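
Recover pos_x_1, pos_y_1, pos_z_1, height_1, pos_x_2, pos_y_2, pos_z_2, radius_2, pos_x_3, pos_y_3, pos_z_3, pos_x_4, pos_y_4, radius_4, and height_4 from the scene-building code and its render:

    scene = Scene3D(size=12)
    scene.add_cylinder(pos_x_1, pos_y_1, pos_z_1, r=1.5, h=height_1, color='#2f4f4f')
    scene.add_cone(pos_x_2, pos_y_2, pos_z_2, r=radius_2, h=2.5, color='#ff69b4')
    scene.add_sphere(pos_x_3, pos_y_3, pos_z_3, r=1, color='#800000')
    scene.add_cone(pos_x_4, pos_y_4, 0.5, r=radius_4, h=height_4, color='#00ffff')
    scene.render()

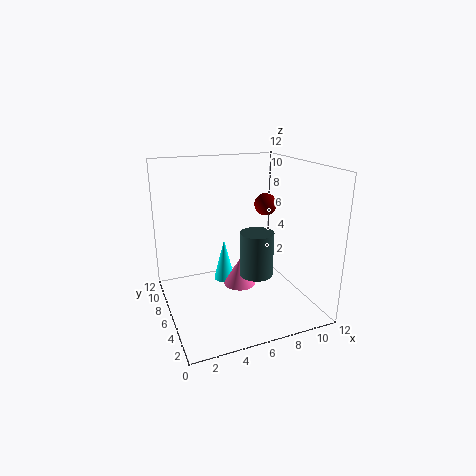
pos_x_1 = 8, pos_y_1 = 6.5, pos_z_1 = 2, height_1 = 4, pos_x_2 = 7, pos_y_2 = 8, pos_z_2 = 0.5, radius_2 = 1.5, pos_x_3 = 9.5, pos_y_3 = 8, pos_z_3 = 8, pos_x_4 = 6, pos_y_4 = 9.5, radius_4 = 1, height_4 = 4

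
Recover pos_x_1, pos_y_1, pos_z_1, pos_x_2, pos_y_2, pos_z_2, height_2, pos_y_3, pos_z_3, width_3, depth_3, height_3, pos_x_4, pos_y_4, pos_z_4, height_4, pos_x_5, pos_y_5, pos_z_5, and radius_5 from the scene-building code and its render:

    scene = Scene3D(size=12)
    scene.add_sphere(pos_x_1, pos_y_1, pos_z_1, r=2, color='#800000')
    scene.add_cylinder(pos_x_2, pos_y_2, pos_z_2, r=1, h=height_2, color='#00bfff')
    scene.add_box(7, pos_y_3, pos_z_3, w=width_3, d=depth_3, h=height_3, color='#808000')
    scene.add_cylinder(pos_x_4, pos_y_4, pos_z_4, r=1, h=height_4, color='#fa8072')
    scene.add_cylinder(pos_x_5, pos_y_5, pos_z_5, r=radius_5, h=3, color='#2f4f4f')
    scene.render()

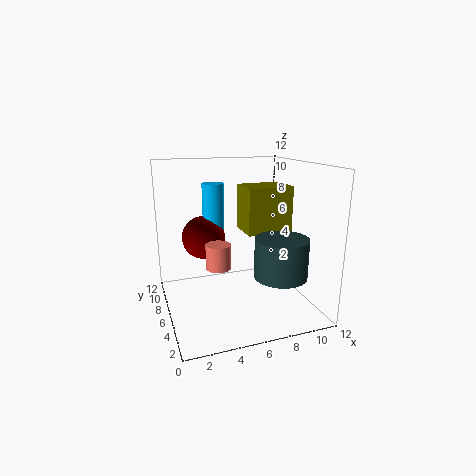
pos_x_1 = 4; pos_y_1 = 10; pos_z_1 = 5; pos_x_2 = 5; pos_y_2 = 10; pos_z_2 = 5; height_2 = 5; pos_y_3 = 6; pos_z_3 = 6; width_3 = 4; depth_3 = 3; height_3 = 4; pos_x_4 = 4; pos_y_4 = 5; pos_z_4 = 4; height_4 = 2; pos_x_5 = 8; pos_y_5 = 2; pos_z_5 = 4; radius_5 = 2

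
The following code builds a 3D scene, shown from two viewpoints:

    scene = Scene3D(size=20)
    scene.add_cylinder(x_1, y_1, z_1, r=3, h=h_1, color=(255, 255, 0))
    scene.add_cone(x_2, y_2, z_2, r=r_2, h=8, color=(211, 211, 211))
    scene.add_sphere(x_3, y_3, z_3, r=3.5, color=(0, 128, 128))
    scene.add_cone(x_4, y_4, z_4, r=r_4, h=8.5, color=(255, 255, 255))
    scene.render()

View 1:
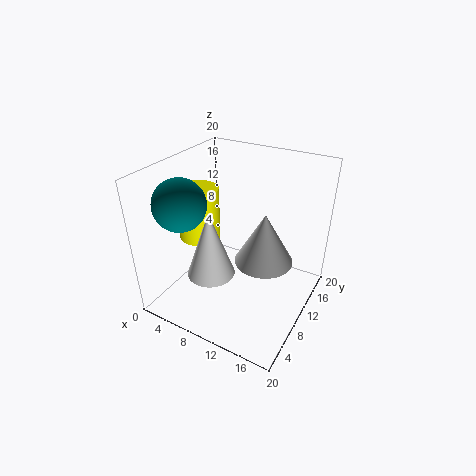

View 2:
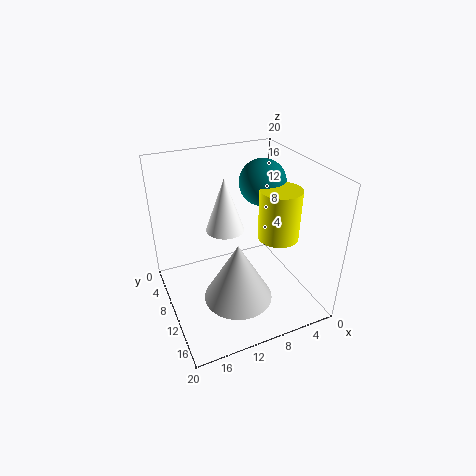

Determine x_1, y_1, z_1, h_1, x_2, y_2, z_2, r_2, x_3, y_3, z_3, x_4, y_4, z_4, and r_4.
x_1 = 3.5
y_1 = 10
z_1 = 8.5
h_1 = 7.5
x_2 = 12
y_2 = 14.5
z_2 = 4
r_2 = 4.5
x_3 = 4
y_3 = 5.5
z_3 = 15.5
x_4 = 9.5
y_4 = 4
z_4 = 8
r_4 = 3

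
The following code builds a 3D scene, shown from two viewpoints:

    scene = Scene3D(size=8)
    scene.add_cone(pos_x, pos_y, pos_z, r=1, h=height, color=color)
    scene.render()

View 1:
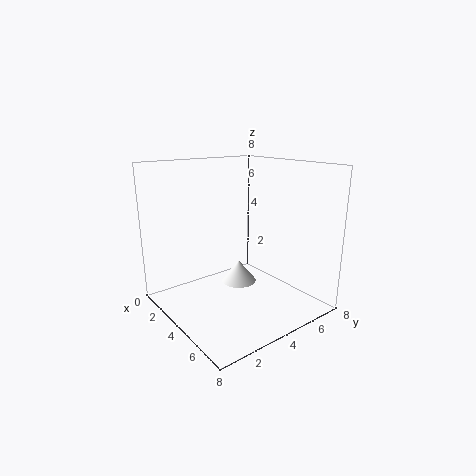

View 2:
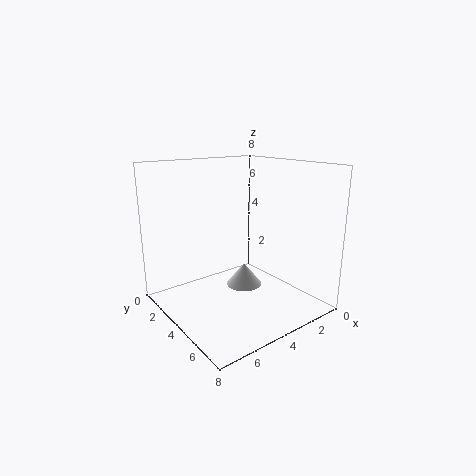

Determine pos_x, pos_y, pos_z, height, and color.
pos_x = 3.75; pos_y = 4.25; pos_z = 1.25; height = 1.25; color = 'white'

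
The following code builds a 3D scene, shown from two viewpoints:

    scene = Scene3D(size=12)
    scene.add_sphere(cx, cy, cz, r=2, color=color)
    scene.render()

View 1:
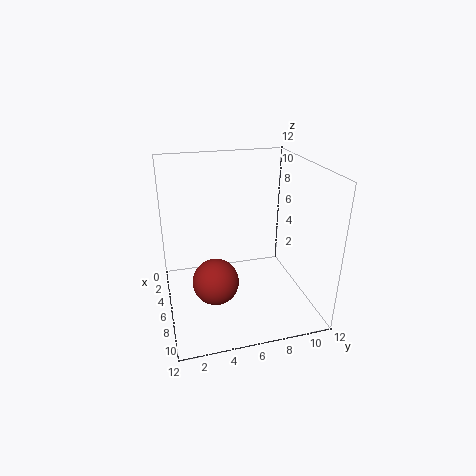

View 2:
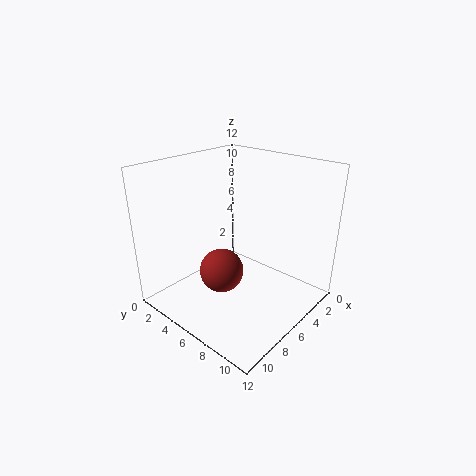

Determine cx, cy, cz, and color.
cx = 6
cy = 4
cz = 2
color = 'brown'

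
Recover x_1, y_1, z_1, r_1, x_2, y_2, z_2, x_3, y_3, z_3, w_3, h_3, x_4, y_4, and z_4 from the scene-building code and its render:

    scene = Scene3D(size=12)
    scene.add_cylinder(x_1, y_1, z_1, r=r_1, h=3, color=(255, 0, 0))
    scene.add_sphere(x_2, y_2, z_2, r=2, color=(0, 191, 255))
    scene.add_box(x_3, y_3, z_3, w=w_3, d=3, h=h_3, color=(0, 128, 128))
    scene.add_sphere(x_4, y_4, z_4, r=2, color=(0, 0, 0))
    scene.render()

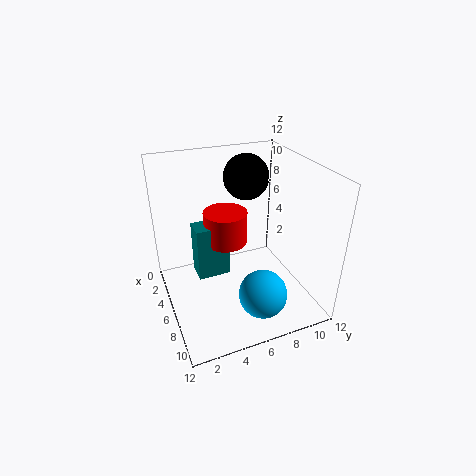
x_1 = 3
y_1 = 6
z_1 = 4
r_1 = 2
x_2 = 9
y_2 = 7
z_2 = 2
x_3 = 2
y_3 = 3
z_3 = 1
w_3 = 2
h_3 = 5
x_4 = 3
y_4 = 8
z_4 = 10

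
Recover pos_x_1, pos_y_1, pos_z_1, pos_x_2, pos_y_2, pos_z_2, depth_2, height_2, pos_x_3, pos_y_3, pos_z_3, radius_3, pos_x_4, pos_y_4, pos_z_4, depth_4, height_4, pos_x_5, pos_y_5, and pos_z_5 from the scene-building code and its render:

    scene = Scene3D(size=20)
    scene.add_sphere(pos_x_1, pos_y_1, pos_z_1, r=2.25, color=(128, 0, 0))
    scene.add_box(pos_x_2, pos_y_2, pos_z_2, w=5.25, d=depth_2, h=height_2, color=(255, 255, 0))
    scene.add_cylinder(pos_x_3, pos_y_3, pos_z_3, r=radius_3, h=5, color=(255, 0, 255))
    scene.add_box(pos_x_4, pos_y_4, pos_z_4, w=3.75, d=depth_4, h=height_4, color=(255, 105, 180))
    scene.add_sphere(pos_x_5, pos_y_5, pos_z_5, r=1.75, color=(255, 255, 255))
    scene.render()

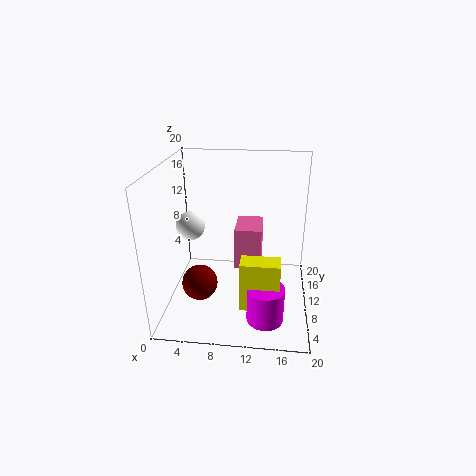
pos_x_1 = 5.75, pos_y_1 = 4.25, pos_z_1 = 6.25, pos_x_2 = 10.75, pos_y_2 = 4.75, pos_z_2 = 1.75, depth_2 = 2.75, height_2 = 7, pos_x_3 = 14.25, pos_y_3 = 5.25, pos_z_3 = 0.25, radius_3 = 2.5, pos_x_4 = 9.5, pos_y_4 = 9.75, pos_z_4 = 5.25, depth_4 = 5.25, height_4 = 6, pos_x_5 = 4.75, pos_y_5 = 5.25, pos_z_5 = 13.75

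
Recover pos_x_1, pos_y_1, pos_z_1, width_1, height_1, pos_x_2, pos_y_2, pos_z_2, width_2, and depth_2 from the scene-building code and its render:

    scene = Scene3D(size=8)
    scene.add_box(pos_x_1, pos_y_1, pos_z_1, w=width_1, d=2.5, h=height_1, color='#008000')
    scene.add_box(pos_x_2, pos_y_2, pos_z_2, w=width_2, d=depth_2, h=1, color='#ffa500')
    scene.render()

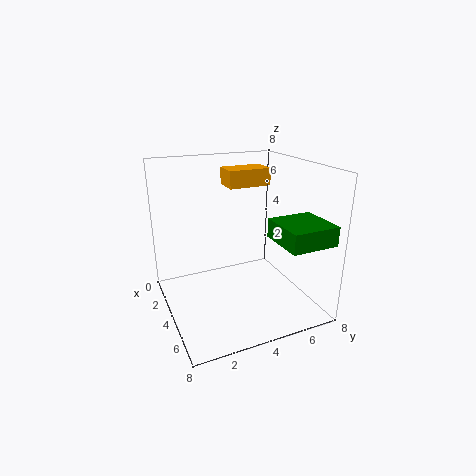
pos_x_1 = 5.5; pos_y_1 = 5; pos_z_1 = 4.5; width_1 = 2.5; height_1 = 1; pos_x_2 = 1.5; pos_y_2 = 4; pos_z_2 = 6.5; width_2 = 1.5; depth_2 = 2.5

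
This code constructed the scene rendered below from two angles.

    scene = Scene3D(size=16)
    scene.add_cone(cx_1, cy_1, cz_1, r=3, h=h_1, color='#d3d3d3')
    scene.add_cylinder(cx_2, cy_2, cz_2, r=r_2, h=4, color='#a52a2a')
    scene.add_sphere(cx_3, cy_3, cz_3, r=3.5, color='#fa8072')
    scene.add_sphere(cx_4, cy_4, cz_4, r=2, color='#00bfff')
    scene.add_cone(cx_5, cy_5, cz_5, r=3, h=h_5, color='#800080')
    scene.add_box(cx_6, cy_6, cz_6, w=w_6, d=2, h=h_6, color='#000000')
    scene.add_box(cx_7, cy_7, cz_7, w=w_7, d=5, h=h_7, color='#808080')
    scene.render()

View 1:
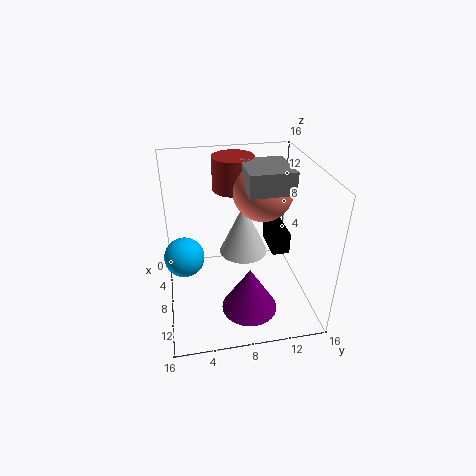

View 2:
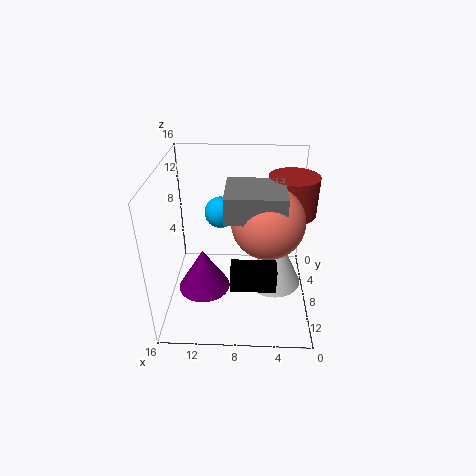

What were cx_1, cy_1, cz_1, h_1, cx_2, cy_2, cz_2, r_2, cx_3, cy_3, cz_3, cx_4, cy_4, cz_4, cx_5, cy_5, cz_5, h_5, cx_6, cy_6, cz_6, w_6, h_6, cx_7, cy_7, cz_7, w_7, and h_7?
cx_1 = 4
cy_1 = 9.5
cz_1 = 3.5
h_1 = 6.5
cx_2 = 2.5
cy_2 = 8.5
cz_2 = 11.5
r_2 = 2.5
cx_3 = 5
cy_3 = 11.5
cz_3 = 12
cx_4 = 10.5
cy_4 = 2
cz_4 = 8
cx_5 = 12
cy_5 = 8.5
cz_5 = 1.5
h_5 = 5
cx_6 = 4
cy_6 = 12
cz_6 = 5.5
w_6 = 4.5
h_6 = 2.5
cx_7 = 3.5
cy_7 = 9
cz_7 = 13
w_7 = 5.5
h_7 = 2.5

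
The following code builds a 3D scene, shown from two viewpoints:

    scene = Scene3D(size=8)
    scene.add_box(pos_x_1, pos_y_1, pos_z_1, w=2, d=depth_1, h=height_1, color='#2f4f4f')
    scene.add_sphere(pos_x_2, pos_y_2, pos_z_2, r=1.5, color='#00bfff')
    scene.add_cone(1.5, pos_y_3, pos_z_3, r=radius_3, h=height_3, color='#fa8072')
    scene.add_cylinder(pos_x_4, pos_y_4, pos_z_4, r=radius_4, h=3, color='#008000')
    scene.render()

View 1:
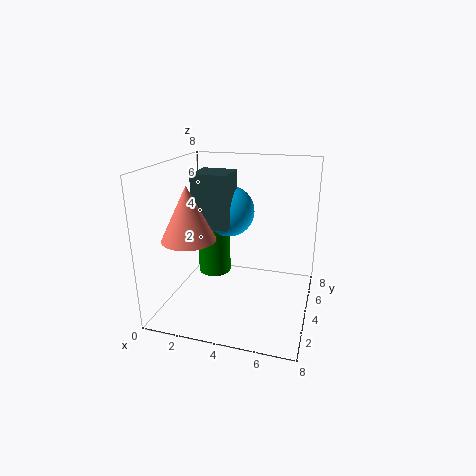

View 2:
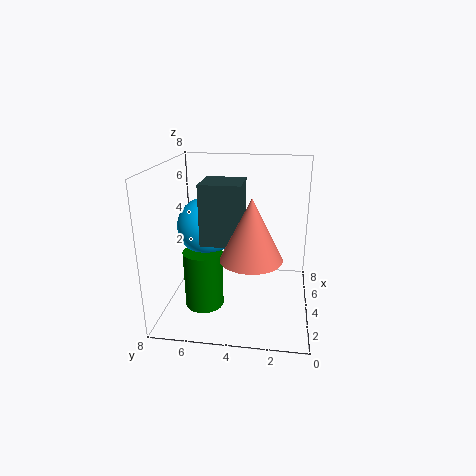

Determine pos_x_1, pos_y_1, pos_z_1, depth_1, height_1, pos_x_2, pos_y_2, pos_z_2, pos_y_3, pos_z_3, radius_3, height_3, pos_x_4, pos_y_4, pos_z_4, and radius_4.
pos_x_1 = 1.5
pos_y_1 = 3.5
pos_z_1 = 4.5
depth_1 = 2
height_1 = 3
pos_x_2 = 3
pos_y_2 = 5.5
pos_z_2 = 5
pos_y_3 = 3
pos_z_3 = 4
radius_3 = 1.5
height_3 = 3
pos_x_4 = 2
pos_y_4 = 5.5
pos_z_4 = 1
radius_4 = 1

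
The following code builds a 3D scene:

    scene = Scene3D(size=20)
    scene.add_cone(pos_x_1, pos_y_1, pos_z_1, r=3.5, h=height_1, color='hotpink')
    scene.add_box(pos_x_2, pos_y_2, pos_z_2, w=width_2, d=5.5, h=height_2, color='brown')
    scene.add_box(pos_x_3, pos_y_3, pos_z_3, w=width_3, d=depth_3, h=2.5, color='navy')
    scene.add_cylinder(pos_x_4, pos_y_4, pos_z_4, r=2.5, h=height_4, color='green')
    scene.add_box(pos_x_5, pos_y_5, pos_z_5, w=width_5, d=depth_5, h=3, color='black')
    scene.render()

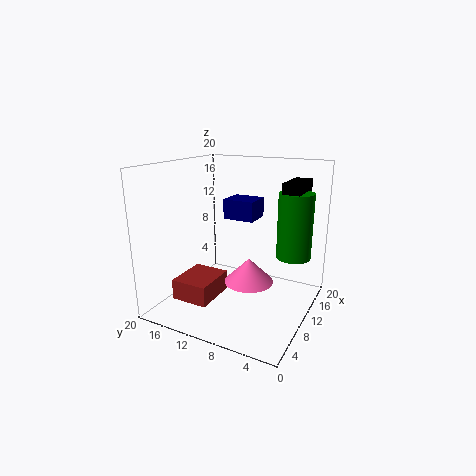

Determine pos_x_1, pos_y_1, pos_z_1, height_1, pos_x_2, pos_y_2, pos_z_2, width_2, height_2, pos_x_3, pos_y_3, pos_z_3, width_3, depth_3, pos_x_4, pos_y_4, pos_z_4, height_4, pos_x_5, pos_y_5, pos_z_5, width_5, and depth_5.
pos_x_1 = 10.5, pos_y_1 = 8.5, pos_z_1 = 3.5, height_1 = 3.5, pos_x_2 = 5.5, pos_y_2 = 13, pos_z_2 = 0.5, width_2 = 6.5, height_2 = 3, pos_x_3 = 7, pos_y_3 = 6.5, pos_z_3 = 13.5, width_3 = 3.5, depth_3 = 4, pos_x_4 = 15, pos_y_4 = 3.5, pos_z_4 = 6.5, height_4 = 9.5, pos_x_5 = 13, pos_y_5 = 2.5, pos_z_5 = 14.5, width_5 = 6, depth_5 = 2.5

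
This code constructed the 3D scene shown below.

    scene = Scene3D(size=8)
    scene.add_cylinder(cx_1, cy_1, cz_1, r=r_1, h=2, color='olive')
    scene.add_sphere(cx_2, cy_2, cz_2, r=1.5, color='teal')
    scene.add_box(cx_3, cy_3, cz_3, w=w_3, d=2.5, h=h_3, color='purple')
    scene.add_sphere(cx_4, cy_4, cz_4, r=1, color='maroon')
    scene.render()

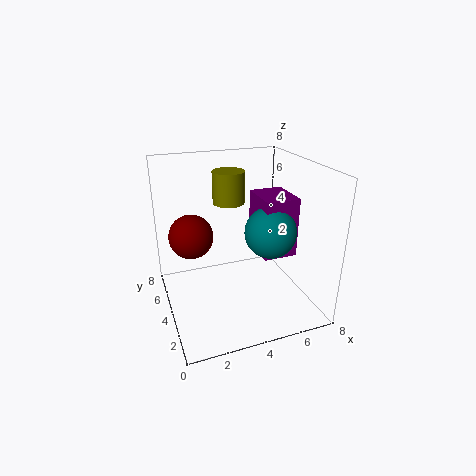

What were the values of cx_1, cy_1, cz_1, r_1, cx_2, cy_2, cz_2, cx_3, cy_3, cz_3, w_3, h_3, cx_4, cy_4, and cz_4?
cx_1 = 4.5; cy_1 = 7; cz_1 = 5; r_1 = 1; cx_2 = 6; cy_2 = 4; cz_2 = 4; cx_3 = 5.5; cy_3 = 3.5; cz_3 = 2.5; w_3 = 2; h_3 = 3.5; cx_4 = 1; cy_4 = 2; cz_4 = 5.5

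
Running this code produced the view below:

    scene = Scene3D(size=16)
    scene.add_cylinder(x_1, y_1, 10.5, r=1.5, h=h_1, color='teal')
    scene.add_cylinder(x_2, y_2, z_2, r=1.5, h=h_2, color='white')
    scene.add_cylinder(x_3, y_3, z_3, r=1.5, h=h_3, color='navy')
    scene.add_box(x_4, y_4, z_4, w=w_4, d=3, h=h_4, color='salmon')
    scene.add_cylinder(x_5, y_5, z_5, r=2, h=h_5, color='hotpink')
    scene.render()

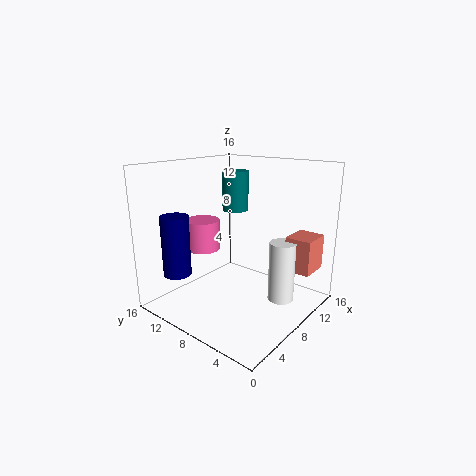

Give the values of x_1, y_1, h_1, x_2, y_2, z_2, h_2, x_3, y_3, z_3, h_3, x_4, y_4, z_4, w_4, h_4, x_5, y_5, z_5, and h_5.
x_1 = 10; y_1 = 10; h_1 = 4.5; x_2 = 11; y_2 = 4; z_2 = 0.5; h_2 = 7; x_3 = 2.5; y_3 = 12; z_3 = 4.5; h_3 = 6.5; x_4 = 11.5; y_4 = 1; z_4 = 4; w_4 = 3.5; h_4 = 4; x_5 = 7; y_5 = 12.5; z_5 = 6; h_5 = 3.5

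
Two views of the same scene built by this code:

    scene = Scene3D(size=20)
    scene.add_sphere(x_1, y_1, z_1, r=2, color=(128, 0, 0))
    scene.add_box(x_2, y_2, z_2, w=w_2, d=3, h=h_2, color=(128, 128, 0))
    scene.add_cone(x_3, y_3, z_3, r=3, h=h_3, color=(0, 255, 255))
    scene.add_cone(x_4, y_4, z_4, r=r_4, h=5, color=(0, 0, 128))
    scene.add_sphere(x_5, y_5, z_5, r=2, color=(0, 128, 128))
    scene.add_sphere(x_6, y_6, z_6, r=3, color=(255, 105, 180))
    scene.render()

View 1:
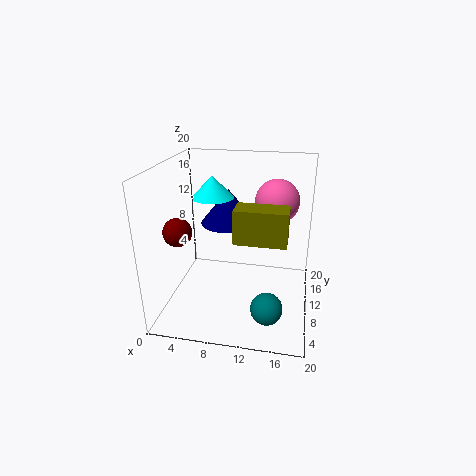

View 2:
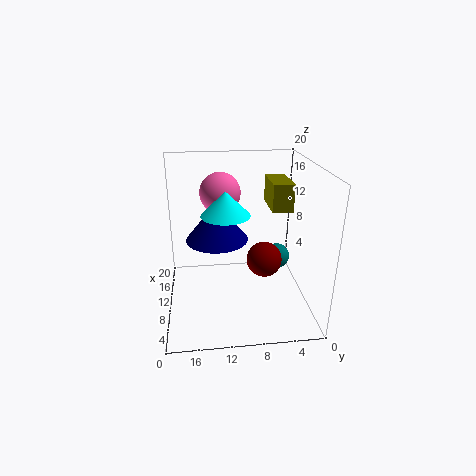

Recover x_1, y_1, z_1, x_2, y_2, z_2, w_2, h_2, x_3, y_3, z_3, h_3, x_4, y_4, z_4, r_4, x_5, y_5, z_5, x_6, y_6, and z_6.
x_1 = 2; y_1 = 8; z_1 = 11; x_2 = 11; y_2 = 2; z_2 = 13; w_2 = 6; h_2 = 4; x_3 = 6; y_3 = 12; z_3 = 15; h_3 = 3; x_4 = 8; y_4 = 13; z_4 = 11; r_4 = 4; x_5 = 15; y_5 = 3; z_5 = 4; x_6 = 15; y_6 = 12; z_6 = 15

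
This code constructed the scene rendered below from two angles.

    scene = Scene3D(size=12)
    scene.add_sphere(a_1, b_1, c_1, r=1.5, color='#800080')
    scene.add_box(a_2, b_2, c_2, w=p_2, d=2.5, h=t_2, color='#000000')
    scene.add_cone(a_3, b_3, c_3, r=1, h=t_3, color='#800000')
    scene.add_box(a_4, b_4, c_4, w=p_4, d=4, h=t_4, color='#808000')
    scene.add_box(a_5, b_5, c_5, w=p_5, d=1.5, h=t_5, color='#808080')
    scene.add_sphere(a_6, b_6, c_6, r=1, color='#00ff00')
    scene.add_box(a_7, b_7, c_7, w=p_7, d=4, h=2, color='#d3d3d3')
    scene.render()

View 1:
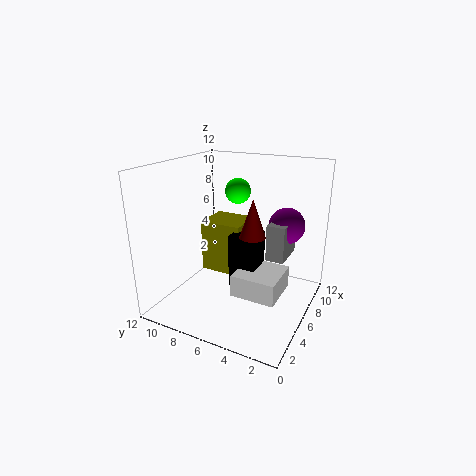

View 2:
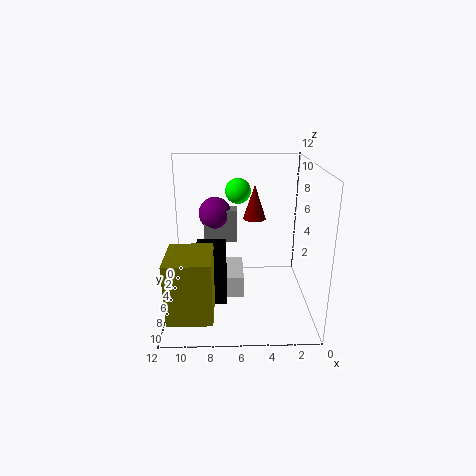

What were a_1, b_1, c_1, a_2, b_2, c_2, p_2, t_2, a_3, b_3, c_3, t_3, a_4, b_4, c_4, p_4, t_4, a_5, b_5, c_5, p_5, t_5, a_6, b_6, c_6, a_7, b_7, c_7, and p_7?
a_1 = 8; b_1 = 2.5; c_1 = 7; a_2 = 7; b_2 = 5; c_2 = 0.5; p_2 = 2.5; t_2 = 5; a_3 = 4.5; b_3 = 4; c_3 = 7; t_3 = 3; a_4 = 8; b_4 = 7; c_4 = 1; p_4 = 3.5; t_4 = 5; a_5 = 6; b_5 = 2; c_5 = 4.5; p_5 = 3; t_5 = 3; a_6 = 6; b_6 = 6; c_6 = 10; a_7 = 5.5; b_7 = 2.5; c_7 = 0.5; p_7 = 4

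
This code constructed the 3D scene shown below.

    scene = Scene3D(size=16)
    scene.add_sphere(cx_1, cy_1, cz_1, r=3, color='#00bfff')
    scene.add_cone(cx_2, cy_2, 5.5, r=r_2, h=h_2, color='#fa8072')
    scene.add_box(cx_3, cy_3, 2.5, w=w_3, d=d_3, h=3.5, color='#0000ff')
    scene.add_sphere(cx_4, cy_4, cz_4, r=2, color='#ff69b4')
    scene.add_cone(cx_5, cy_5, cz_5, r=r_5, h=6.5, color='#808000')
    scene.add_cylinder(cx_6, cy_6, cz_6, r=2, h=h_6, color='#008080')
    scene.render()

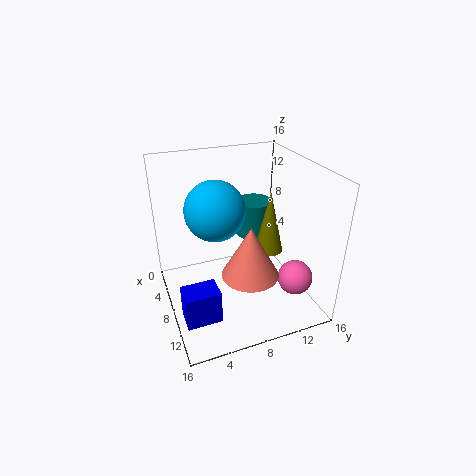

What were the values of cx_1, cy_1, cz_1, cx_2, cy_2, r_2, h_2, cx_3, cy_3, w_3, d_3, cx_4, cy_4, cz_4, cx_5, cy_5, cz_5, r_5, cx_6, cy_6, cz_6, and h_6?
cx_1 = 9.5; cy_1 = 5; cz_1 = 12.5; cx_2 = 11.5; cy_2 = 8; r_2 = 3; h_2 = 5.5; cx_3 = 11.5; cy_3 = 0.5; w_3 = 2.5; d_3 = 3.5; cx_4 = 11; cy_4 = 14; cz_4 = 3; cx_5 = 10.5; cy_5 = 10.5; cz_5 = 7.5; r_5 = 1.5; cx_6 = 6.5; cy_6 = 10.5; cz_6 = 7.5; h_6 = 4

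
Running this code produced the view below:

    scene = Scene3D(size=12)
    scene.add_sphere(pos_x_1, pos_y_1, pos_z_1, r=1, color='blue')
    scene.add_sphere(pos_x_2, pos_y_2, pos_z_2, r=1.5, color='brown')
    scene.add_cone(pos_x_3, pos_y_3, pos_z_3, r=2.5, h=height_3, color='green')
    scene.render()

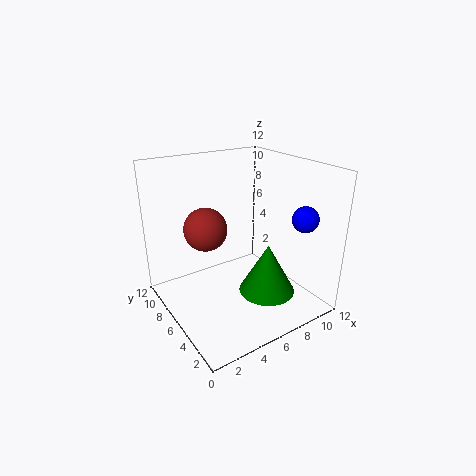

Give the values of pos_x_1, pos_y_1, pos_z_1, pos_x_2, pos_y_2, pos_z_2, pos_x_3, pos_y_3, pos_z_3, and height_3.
pos_x_1 = 9; pos_y_1 = 1.5; pos_z_1 = 8.5; pos_x_2 = 2; pos_y_2 = 4; pos_z_2 = 8.5; pos_x_3 = 8.5; pos_y_3 = 5; pos_z_3 = 0.5; height_3 = 4.5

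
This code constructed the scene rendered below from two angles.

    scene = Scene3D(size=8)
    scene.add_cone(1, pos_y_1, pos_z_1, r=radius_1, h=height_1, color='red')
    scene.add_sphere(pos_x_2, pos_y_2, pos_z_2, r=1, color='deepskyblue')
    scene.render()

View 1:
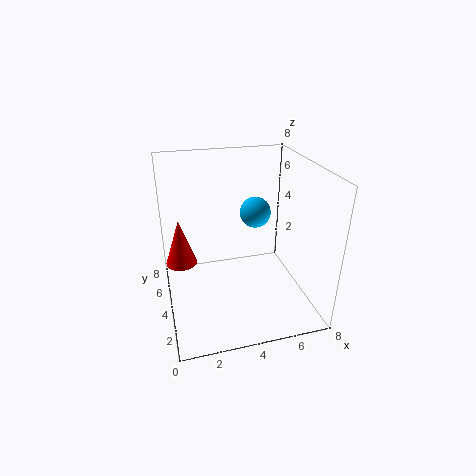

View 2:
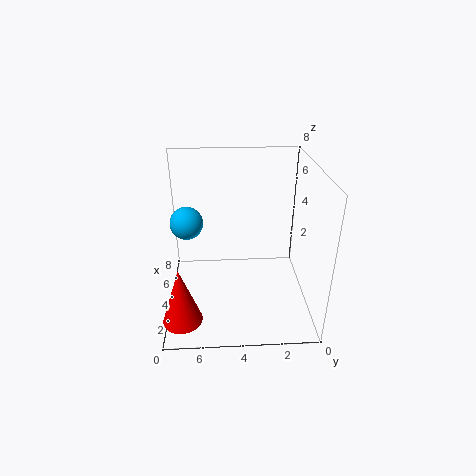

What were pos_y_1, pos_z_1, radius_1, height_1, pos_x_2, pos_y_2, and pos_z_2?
pos_y_1 = 7; pos_z_1 = 1; radius_1 = 1; height_1 = 3; pos_x_2 = 6; pos_y_2 = 7; pos_z_2 = 4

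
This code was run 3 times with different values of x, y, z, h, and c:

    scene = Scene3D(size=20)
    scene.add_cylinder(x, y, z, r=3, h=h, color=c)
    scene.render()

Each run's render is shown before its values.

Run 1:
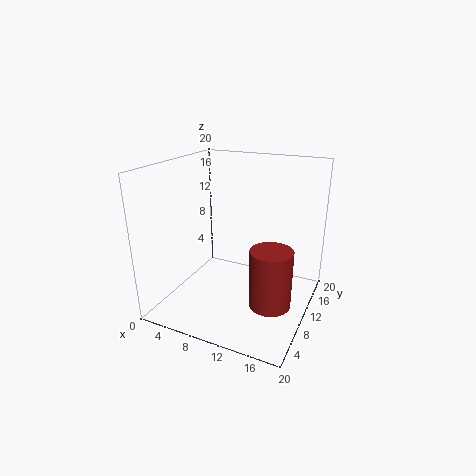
x = 15
y = 10
z = 0.5
h = 8.5
c = 'brown'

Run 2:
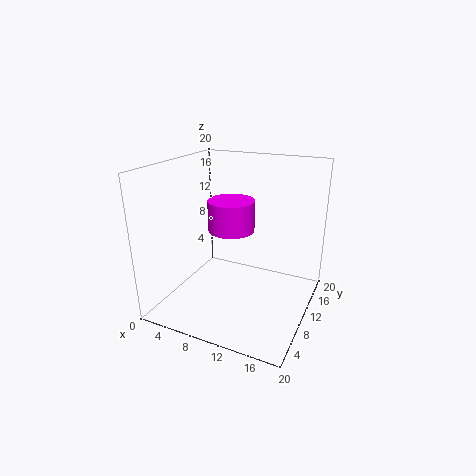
x = 10
y = 8
z = 12
h = 4
c = 'magenta'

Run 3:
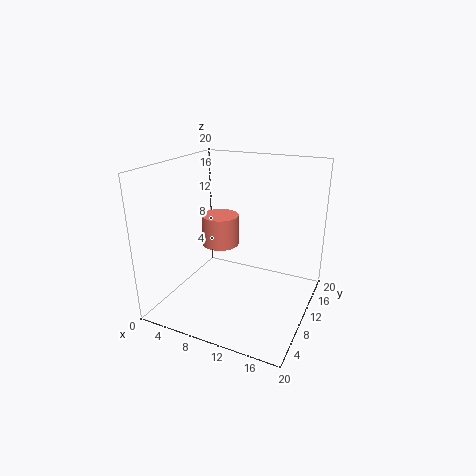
x = 4
y = 16
z = 5.5
h = 5
c = 'salmon'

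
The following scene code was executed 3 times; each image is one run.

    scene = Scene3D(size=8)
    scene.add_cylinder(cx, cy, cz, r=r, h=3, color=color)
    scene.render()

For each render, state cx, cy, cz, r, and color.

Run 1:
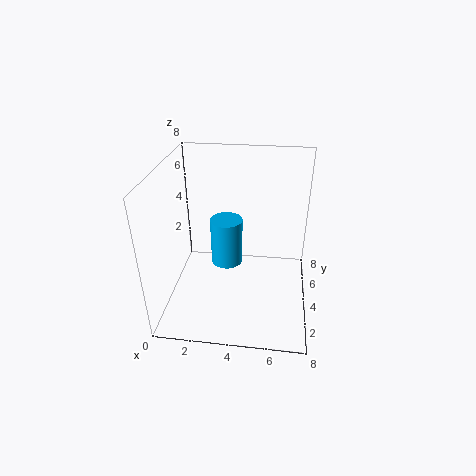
cx = 3
cy = 6
cz = 1
r = 1
color = 'deepskyblue'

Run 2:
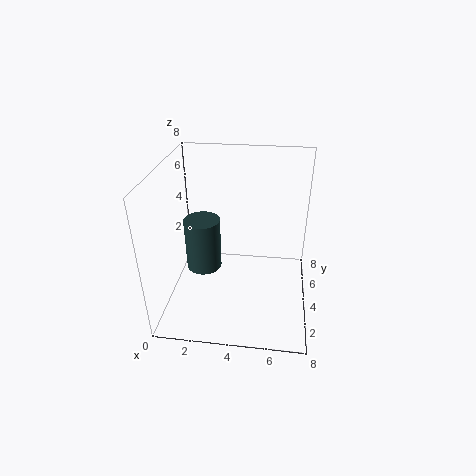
cx = 2
cy = 4
cz = 2
r = 1
color = 'darkslategray'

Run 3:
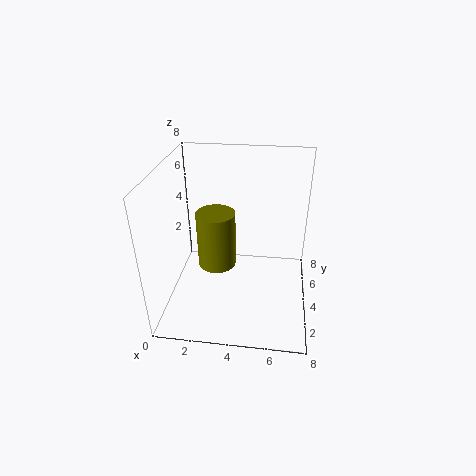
cx = 3
cy = 3
cz = 3
r = 1
color = 'olive'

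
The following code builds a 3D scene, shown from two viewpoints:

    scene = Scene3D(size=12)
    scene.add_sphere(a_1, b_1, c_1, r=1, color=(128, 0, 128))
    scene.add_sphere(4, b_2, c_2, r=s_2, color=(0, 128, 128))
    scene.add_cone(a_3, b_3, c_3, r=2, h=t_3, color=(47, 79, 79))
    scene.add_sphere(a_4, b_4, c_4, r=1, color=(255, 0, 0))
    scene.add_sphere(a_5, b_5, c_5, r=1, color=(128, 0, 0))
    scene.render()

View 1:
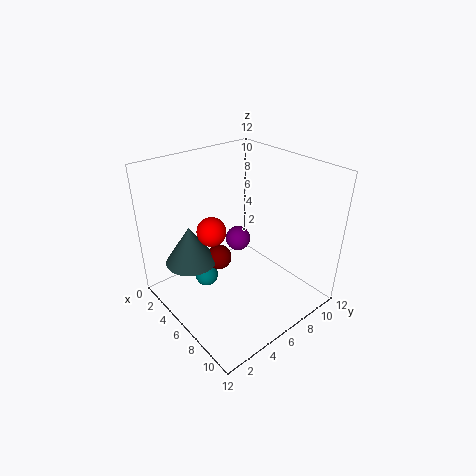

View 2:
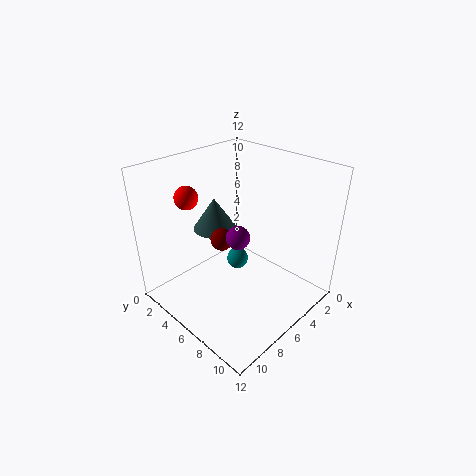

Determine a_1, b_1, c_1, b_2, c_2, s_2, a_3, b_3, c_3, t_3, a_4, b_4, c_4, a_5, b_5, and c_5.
a_1 = 6
b_1 = 6
c_1 = 6
b_2 = 4
c_2 = 2
s_2 = 1
a_3 = 5
b_3 = 2
c_3 = 5
t_3 = 3
a_4 = 8
b_4 = 2
c_4 = 9
a_5 = 6
b_5 = 4
c_5 = 5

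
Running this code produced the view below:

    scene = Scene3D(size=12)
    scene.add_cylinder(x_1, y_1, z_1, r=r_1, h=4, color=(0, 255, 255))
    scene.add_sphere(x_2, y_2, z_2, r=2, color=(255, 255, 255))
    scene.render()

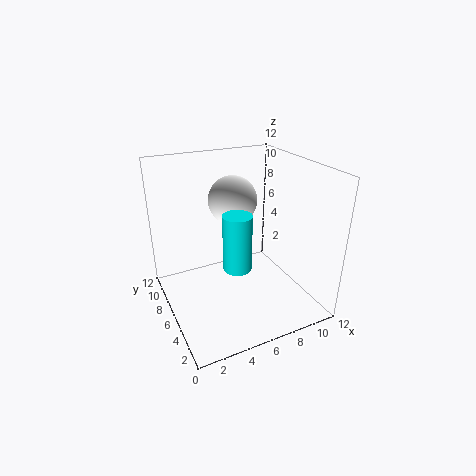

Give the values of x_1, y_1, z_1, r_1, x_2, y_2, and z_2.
x_1 = 4, y_1 = 2, z_1 = 6, r_1 = 1, x_2 = 6, y_2 = 7, z_2 = 9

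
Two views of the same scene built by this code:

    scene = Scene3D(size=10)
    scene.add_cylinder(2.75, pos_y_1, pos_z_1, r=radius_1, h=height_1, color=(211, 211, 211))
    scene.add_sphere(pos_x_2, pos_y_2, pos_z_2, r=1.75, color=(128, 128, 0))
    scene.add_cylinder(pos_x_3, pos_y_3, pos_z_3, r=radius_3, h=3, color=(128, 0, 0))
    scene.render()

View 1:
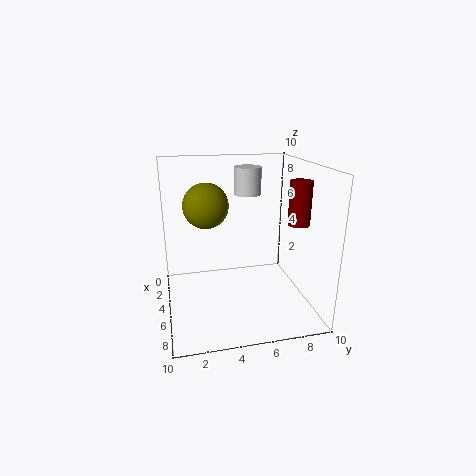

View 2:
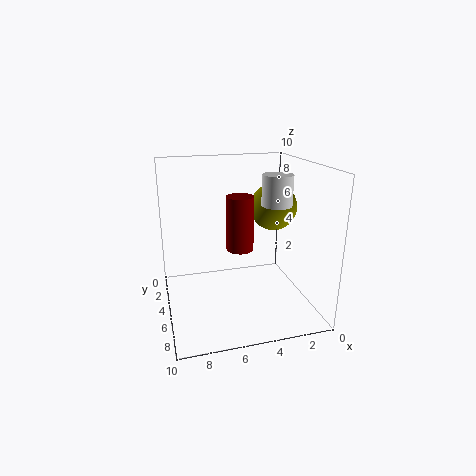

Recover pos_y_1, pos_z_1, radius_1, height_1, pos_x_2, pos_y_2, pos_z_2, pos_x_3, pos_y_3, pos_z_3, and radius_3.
pos_y_1 = 6.25; pos_z_1 = 7.5; radius_1 = 1; height_1 = 2; pos_x_2 = 1.75; pos_y_2 = 3.25; pos_z_2 = 6.5; pos_x_3 = 6; pos_y_3 = 9; pos_z_3 = 6; radius_3 = 0.75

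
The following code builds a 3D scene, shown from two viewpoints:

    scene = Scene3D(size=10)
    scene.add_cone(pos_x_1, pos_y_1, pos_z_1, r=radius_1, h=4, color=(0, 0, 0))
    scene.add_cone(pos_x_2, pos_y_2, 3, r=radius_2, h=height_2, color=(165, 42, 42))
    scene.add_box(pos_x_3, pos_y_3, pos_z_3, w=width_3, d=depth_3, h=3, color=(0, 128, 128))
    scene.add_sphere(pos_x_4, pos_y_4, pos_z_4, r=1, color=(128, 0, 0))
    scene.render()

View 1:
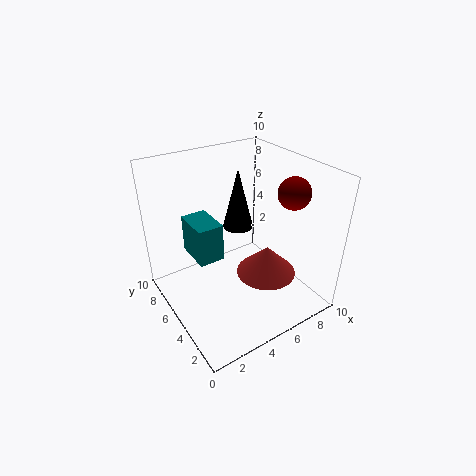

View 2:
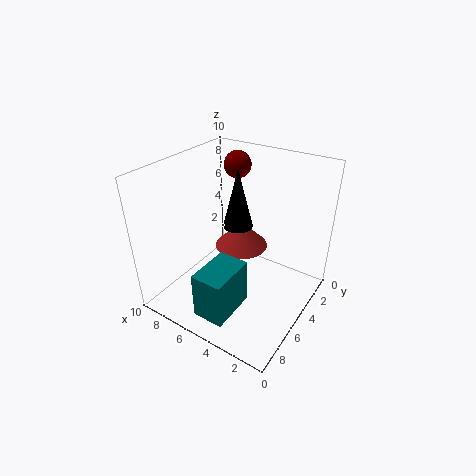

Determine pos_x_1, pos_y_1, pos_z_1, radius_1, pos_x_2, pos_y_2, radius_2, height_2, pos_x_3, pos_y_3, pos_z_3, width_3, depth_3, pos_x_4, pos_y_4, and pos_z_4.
pos_x_1 = 5, pos_y_1 = 5, pos_z_1 = 6, radius_1 = 1, pos_x_2 = 6, pos_y_2 = 3, radius_2 = 2, height_2 = 2, pos_x_3 = 3, pos_y_3 = 7, pos_z_3 = 2, width_3 = 2, depth_3 = 3, pos_x_4 = 7, pos_y_4 = 2, pos_z_4 = 9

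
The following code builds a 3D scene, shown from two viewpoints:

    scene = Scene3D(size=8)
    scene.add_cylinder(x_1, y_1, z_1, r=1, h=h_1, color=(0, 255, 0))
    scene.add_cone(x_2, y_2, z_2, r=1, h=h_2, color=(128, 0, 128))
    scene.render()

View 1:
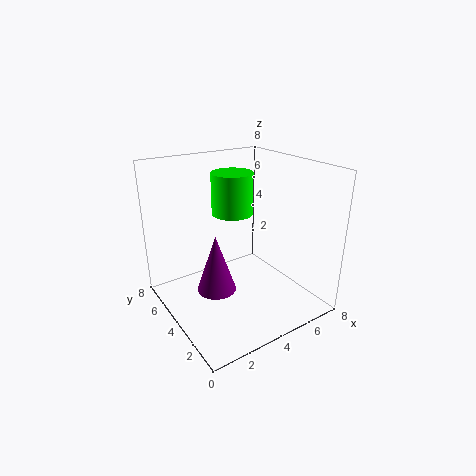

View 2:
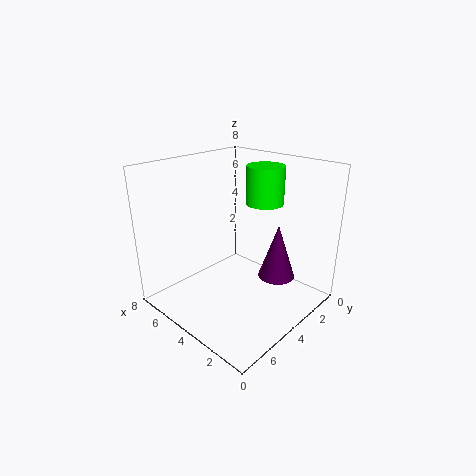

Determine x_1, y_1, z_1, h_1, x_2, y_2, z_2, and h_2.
x_1 = 3
y_1 = 3
z_1 = 6
h_1 = 2
x_2 = 2
y_2 = 3
z_2 = 2
h_2 = 3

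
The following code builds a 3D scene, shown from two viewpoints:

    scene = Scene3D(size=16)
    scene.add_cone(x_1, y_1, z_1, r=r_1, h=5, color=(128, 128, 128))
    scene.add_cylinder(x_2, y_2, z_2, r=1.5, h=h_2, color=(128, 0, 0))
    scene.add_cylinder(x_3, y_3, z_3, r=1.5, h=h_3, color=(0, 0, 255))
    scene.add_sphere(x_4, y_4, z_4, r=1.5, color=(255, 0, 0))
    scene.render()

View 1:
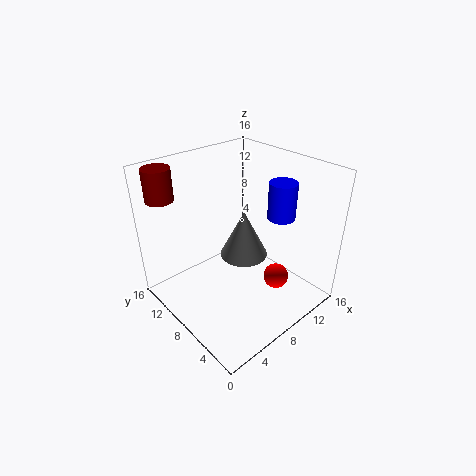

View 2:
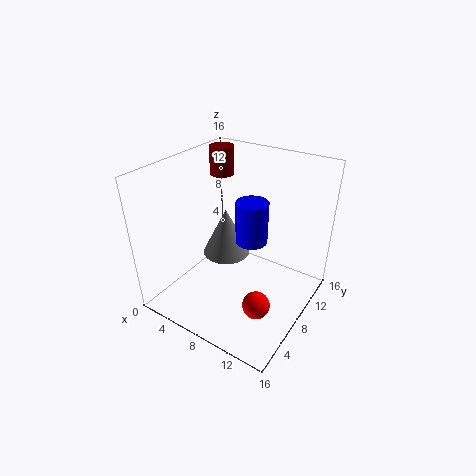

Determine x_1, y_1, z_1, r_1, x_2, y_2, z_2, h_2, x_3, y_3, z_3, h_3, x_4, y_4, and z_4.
x_1 = 7.5; y_1 = 6.5; z_1 = 7; r_1 = 2.5; x_2 = 2; y_2 = 13.5; z_2 = 12.5; h_2 = 3.5; x_3 = 11.5; y_3 = 5; z_3 = 10.5; h_3 = 4; x_4 = 12; y_4 = 5.5; z_4 = 2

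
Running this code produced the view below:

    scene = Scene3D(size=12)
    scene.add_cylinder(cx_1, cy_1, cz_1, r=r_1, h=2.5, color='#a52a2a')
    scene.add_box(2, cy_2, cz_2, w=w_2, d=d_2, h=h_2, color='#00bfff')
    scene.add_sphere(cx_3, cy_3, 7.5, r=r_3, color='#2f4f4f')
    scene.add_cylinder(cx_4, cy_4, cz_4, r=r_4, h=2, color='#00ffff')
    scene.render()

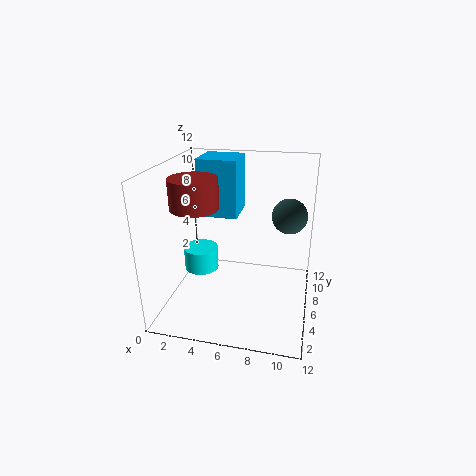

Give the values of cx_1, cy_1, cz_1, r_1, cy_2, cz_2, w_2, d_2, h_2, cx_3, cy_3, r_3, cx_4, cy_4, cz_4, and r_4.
cx_1 = 2.5; cy_1 = 5.5; cz_1 = 8.5; r_1 = 2; cy_2 = 7.5; cz_2 = 7; w_2 = 3.5; d_2 = 3.5; h_2 = 5; cx_3 = 10; cy_3 = 8; r_3 = 1.5; cx_4 = 2.5; cy_4 = 6.5; cz_4 = 2.5; r_4 = 1.5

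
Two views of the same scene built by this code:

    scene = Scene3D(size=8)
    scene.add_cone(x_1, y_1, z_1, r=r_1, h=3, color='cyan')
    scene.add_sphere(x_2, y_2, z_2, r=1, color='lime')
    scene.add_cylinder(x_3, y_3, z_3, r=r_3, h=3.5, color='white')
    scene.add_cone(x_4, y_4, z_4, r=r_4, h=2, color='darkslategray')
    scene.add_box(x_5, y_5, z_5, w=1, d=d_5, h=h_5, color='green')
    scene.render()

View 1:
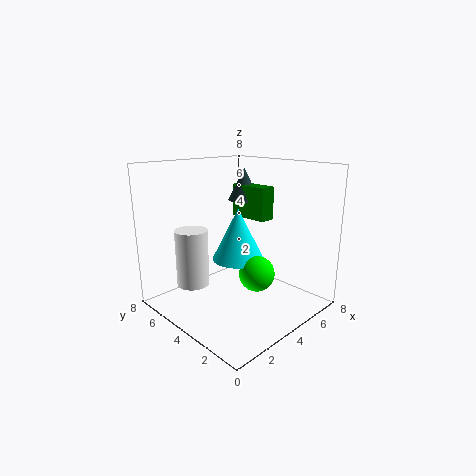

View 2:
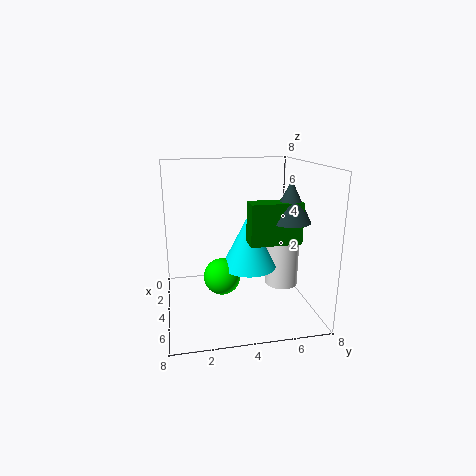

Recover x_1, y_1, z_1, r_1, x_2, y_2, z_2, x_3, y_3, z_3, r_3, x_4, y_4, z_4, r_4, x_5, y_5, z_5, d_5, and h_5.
x_1 = 4.5
y_1 = 4.5
z_1 = 2.5
r_1 = 1.5
x_2 = 4.5
y_2 = 3
z_2 = 2
x_3 = 3
y_3 = 7
z_3 = 0.5
r_3 = 1
x_4 = 6.5
y_4 = 6
z_4 = 5.5
r_4 = 1
x_5 = 6
y_5 = 4
z_5 = 4.5
d_5 = 2.5
h_5 = 2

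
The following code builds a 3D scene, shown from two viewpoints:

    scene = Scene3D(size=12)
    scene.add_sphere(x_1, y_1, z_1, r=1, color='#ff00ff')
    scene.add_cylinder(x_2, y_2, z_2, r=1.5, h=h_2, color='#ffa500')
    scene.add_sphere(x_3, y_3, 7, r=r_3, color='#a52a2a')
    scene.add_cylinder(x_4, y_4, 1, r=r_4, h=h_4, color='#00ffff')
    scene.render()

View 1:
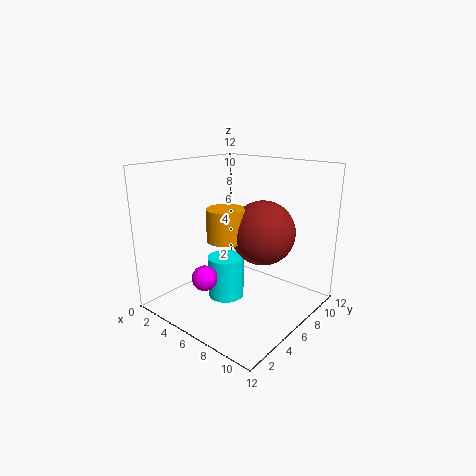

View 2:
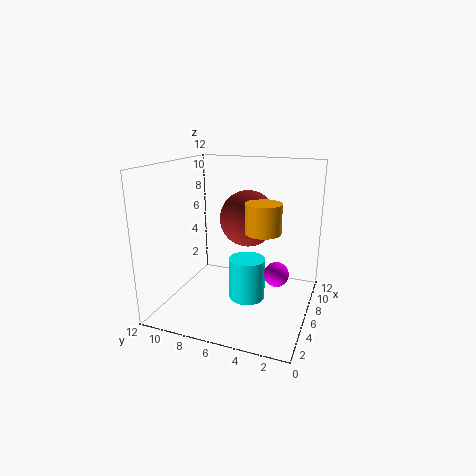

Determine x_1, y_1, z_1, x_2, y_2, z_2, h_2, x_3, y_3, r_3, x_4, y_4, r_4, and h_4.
x_1 = 5.5, y_1 = 2.5, z_1 = 3.5, x_2 = 6.5, y_2 = 4, z_2 = 6.5, h_2 = 2.5, x_3 = 8.5, y_3 = 6, r_3 = 2.5, x_4 = 5.5, y_4 = 5, r_4 = 1.5, h_4 = 3.5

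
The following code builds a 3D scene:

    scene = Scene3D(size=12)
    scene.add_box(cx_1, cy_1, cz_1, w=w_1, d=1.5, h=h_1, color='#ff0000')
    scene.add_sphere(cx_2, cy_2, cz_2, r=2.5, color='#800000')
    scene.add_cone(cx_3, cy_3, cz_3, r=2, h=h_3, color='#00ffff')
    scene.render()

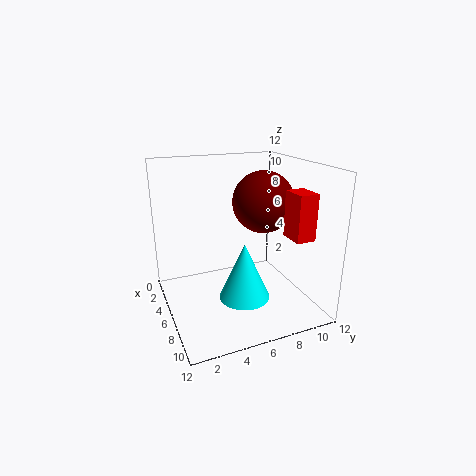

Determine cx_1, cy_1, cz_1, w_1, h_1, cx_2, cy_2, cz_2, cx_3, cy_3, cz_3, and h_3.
cx_1 = 9, cy_1 = 8.5, cz_1 = 7, w_1 = 2, h_1 = 3.5, cx_2 = 6.5, cy_2 = 8, cz_2 = 9, cx_3 = 8.5, cy_3 = 5.5, cz_3 = 2, h_3 = 4.5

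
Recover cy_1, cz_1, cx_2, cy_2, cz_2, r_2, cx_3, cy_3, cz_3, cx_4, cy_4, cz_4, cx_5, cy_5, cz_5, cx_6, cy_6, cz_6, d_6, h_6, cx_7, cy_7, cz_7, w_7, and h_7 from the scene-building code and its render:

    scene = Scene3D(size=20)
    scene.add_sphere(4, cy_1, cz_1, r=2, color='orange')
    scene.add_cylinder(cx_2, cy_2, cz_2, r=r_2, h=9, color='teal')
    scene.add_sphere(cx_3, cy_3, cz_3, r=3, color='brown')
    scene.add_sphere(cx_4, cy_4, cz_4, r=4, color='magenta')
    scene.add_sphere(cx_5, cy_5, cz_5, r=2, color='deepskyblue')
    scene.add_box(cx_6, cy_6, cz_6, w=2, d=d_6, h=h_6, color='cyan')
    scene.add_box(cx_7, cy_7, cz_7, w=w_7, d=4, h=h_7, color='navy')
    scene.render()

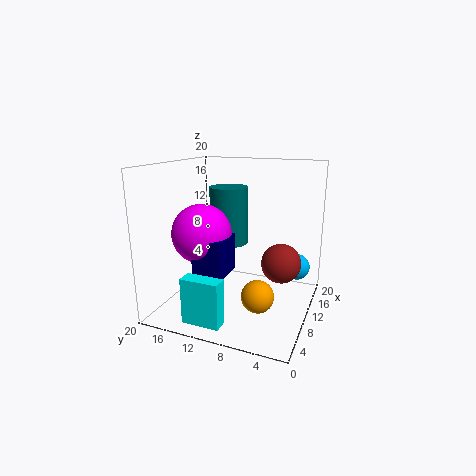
cy_1 = 5
cz_1 = 5
cx_2 = 16
cy_2 = 14
cz_2 = 7
r_2 = 3
cx_3 = 15
cy_3 = 5
cz_3 = 5
cx_4 = 7
cy_4 = 14
cz_4 = 11
cx_5 = 17
cy_5 = 3
cz_5 = 4
cx_6 = 1
cy_6 = 9
cz_6 = 1
d_6 = 5
h_6 = 6
cx_7 = 4
cy_7 = 10
cz_7 = 6
w_7 = 5
h_7 = 5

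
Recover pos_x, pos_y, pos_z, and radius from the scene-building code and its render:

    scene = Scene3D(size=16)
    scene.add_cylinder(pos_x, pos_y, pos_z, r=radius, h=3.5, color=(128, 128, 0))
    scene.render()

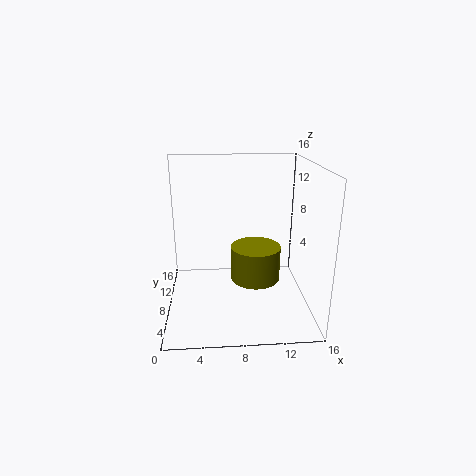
pos_x = 9.5
pos_y = 4.5
pos_z = 5
radius = 2.5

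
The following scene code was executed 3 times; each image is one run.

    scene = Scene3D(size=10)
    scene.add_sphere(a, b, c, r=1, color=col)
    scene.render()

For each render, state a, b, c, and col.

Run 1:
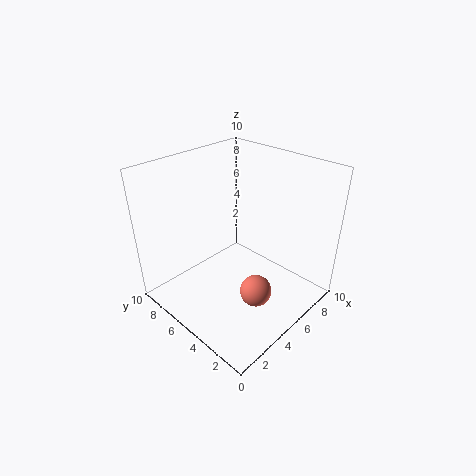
a = 3.5
b = 2
c = 3
col = 'salmon'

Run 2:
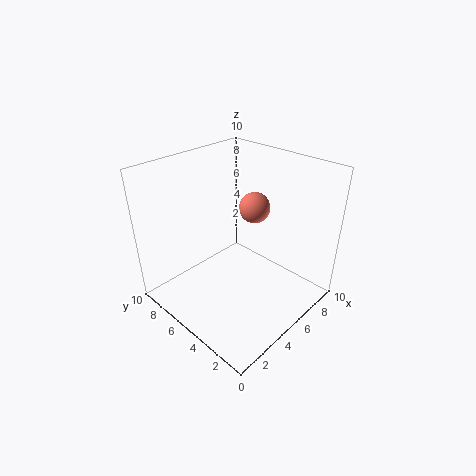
a = 5.5
b = 4
c = 7.5
col = 'salmon'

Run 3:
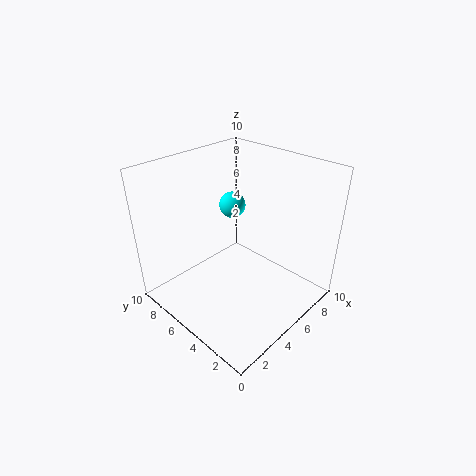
a = 7
b = 7.5
c = 6
col = 'cyan'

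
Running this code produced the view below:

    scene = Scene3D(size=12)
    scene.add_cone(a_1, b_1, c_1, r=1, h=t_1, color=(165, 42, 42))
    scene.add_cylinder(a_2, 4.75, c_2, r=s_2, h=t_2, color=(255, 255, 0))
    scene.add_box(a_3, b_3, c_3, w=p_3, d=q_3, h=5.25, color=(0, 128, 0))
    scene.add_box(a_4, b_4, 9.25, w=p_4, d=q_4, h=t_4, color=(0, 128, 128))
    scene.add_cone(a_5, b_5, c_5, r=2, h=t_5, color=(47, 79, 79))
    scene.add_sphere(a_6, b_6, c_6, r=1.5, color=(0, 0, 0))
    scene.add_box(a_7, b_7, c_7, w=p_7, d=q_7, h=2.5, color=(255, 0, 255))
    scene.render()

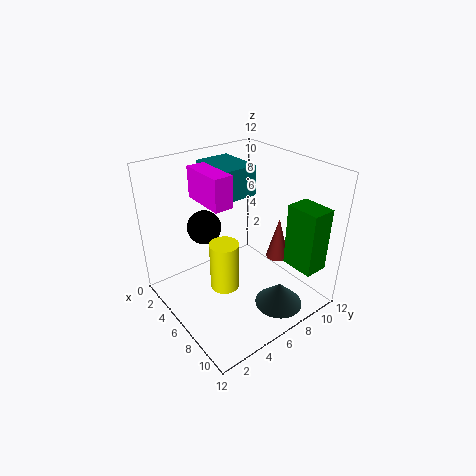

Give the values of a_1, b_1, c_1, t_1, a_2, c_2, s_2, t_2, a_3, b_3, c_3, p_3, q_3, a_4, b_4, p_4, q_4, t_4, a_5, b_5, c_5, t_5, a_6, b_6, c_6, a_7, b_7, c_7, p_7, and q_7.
a_1 = 7, b_1 = 9.75, c_1 = 3.25, t_1 = 3.75, a_2 = 5.75, c_2 = 1.5, s_2 = 1.25, t_2 = 4.25, a_3 = 8.75, b_3 = 8.75, c_3 = 4, p_3 = 2.75, q_3 = 2, a_4 = 1.75, b_4 = 5, p_4 = 4, q_4 = 3, t_4 = 2.5, a_5 = 9.5, b_5 = 7.75, c_5 = 0.5, t_5 = 2, a_6 = 2.75, b_6 = 4.75, c_6 = 6, a_7 = 3.25, b_7 = 3.25, c_7 = 9.5, p_7 = 3.75, q_7 = 1.5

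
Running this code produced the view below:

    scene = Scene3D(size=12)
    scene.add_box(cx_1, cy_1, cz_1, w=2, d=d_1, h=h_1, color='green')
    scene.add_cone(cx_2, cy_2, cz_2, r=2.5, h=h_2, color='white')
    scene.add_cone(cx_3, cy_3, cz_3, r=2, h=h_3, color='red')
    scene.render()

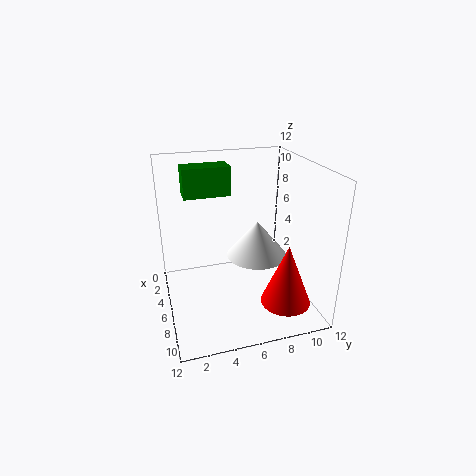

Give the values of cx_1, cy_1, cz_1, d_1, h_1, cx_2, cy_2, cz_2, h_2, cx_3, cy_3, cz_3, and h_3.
cx_1 = 2; cy_1 = 2; cz_1 = 9; d_1 = 4; h_1 = 2.5; cx_2 = 6.5; cy_2 = 7.5; cz_2 = 4.5; h_2 = 3; cx_3 = 9.5; cy_3 = 9; cz_3 = 1.5; h_3 = 5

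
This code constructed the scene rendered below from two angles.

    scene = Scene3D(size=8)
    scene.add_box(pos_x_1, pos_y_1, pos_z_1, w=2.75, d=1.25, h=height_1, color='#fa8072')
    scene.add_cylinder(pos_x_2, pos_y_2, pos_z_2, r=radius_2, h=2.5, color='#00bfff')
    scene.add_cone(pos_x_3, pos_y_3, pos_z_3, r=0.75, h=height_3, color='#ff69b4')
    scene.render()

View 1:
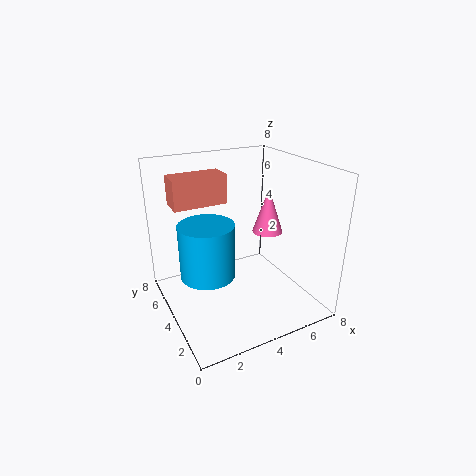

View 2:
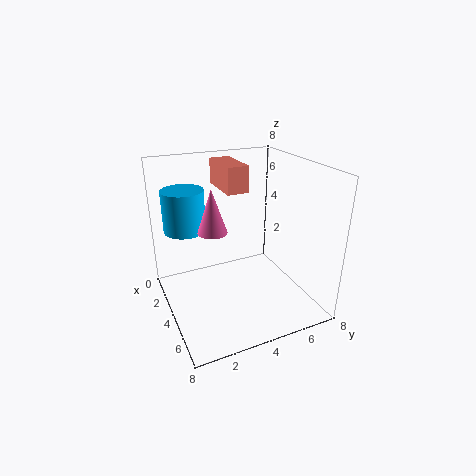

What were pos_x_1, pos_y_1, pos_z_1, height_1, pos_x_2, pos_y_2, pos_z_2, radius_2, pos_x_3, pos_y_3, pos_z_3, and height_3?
pos_x_1 = 0.5, pos_y_1 = 3.75, pos_z_1 = 6.25, height_1 = 1.5, pos_x_2 = 1.25, pos_y_2 = 1.75, pos_z_2 = 3.75, radius_2 = 1.25, pos_x_3 = 4.75, pos_y_3 = 2.25, pos_z_3 = 5, height_3 = 2.25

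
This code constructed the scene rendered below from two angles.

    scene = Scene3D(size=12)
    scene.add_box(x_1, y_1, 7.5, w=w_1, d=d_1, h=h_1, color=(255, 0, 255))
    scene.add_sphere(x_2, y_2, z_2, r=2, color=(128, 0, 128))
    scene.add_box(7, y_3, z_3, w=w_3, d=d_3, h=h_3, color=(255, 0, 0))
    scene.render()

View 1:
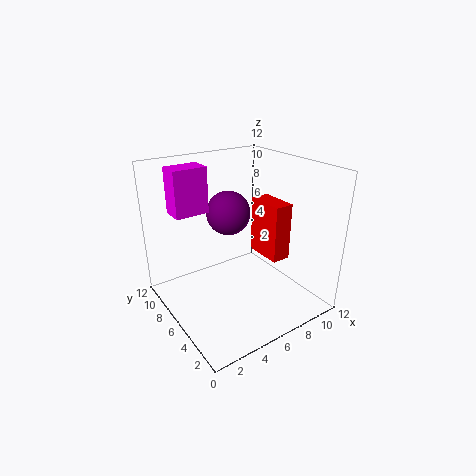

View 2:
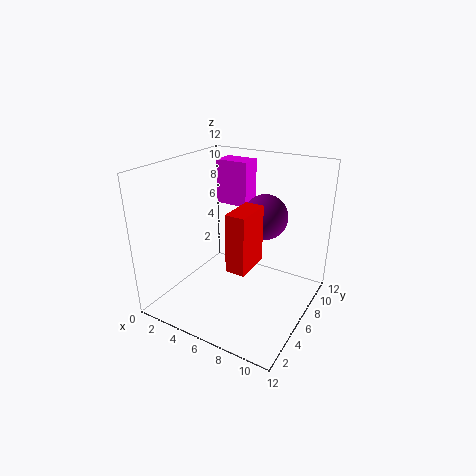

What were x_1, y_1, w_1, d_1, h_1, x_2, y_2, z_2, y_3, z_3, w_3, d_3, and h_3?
x_1 = 2; y_1 = 9; w_1 = 3; d_1 = 2; h_1 = 4; x_2 = 7; y_2 = 9; z_2 = 7; y_3 = 2.5; z_3 = 5; w_3 = 1.5; d_3 = 3; h_3 = 4.5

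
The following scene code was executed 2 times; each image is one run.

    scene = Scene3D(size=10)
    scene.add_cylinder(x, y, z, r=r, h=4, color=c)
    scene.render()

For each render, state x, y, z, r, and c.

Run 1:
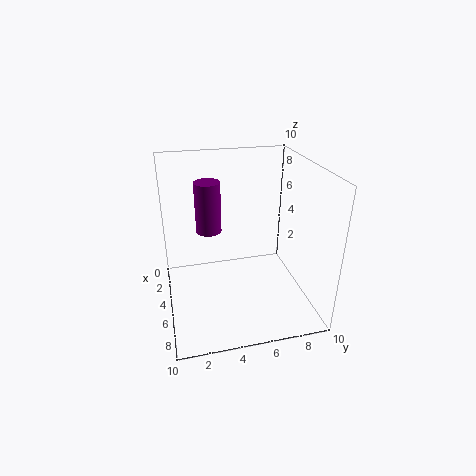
x = 1.5, y = 3.5, z = 4, r = 1, c = 'purple'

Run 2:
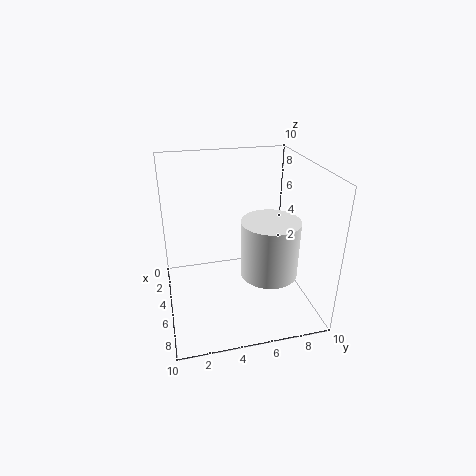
x = 6, y = 7, z = 2.5, r = 2, c = 'white'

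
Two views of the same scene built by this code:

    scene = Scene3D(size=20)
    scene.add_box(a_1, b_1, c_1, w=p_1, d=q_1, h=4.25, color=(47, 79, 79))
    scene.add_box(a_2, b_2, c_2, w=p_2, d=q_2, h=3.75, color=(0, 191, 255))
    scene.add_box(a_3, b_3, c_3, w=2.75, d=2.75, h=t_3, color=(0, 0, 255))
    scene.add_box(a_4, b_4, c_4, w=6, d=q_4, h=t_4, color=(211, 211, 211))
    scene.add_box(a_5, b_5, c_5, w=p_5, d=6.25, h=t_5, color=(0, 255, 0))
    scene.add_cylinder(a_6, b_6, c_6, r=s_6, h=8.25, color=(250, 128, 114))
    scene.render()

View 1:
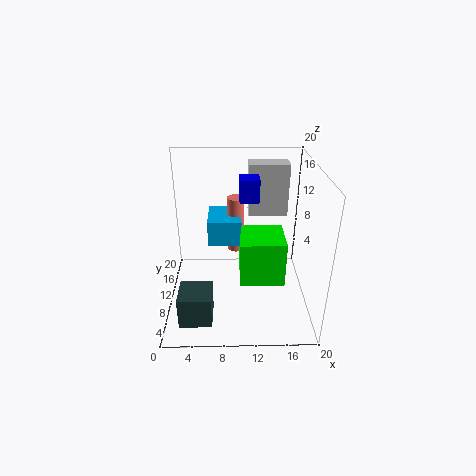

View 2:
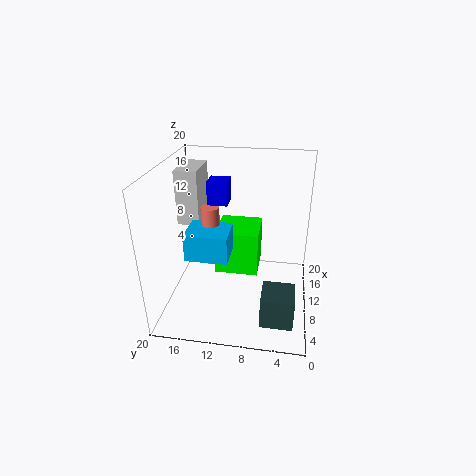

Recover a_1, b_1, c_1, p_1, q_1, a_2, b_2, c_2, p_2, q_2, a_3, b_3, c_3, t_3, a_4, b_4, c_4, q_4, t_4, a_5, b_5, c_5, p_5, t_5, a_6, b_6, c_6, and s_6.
a_1 = 2.25
b_1 = 1.75
c_1 = 1.5
p_1 = 4.25
q_1 = 4.25
a_2 = 5.75
b_2 = 10.75
c_2 = 8.25
p_2 = 4.75
q_2 = 5.75
a_3 = 10.25
b_3 = 11.5
c_3 = 14.5
t_3 = 3.25
a_4 = 11.75
b_4 = 16
c_4 = 10.5
q_4 = 3.25
t_4 = 8
a_5 = 10.25
b_5 = 7.25
c_5 = 3.75
p_5 = 6.25
t_5 = 6.5
a_6 = 9.75
b_6 = 13.75
c_6 = 6.25
s_6 = 1.25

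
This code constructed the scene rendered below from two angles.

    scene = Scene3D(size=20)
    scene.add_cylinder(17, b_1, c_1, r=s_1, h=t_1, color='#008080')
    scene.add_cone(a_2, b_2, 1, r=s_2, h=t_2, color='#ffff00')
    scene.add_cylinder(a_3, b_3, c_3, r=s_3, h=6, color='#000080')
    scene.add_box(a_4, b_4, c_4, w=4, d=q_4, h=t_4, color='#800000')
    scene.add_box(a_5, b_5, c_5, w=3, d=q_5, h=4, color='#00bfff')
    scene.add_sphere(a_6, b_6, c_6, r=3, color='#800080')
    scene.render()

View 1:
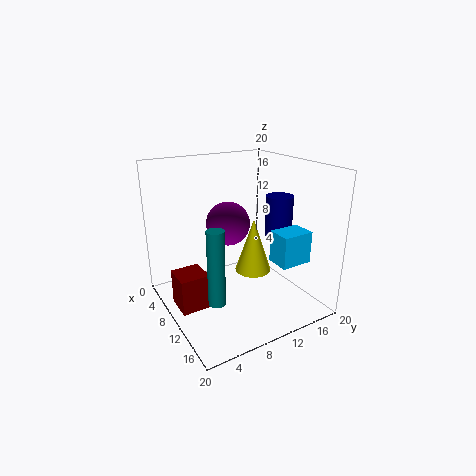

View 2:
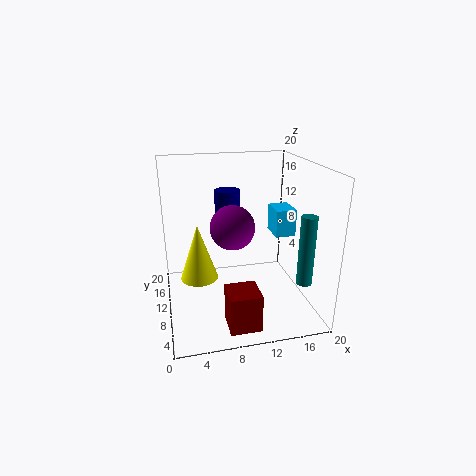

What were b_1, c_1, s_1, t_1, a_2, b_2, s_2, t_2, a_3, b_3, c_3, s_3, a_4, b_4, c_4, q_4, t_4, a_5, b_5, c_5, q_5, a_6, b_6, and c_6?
b_1 = 3, c_1 = 6, s_1 = 1, t_1 = 9, a_2 = 5, b_2 = 16, s_2 = 3, t_2 = 9, a_3 = 10, b_3 = 17, c_3 = 9, s_3 = 2, a_4 = 7, b_4 = 1, c_4 = 1, q_4 = 4, t_4 = 5, a_5 = 16, b_5 = 11, c_5 = 9, q_5 = 4, a_6 = 9, b_6 = 9, c_6 = 12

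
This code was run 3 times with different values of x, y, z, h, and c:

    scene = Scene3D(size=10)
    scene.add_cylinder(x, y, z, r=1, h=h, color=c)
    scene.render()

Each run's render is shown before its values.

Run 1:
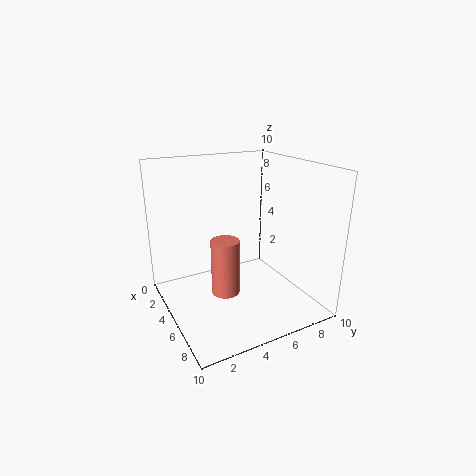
x = 5; y = 4; z = 1; h = 4; c = 'salmon'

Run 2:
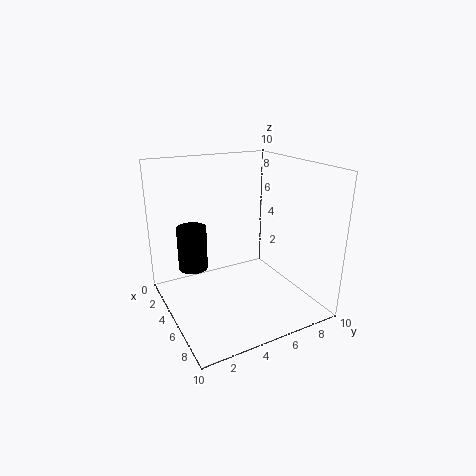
x = 4; y = 2; z = 3; h = 3; c = 'black'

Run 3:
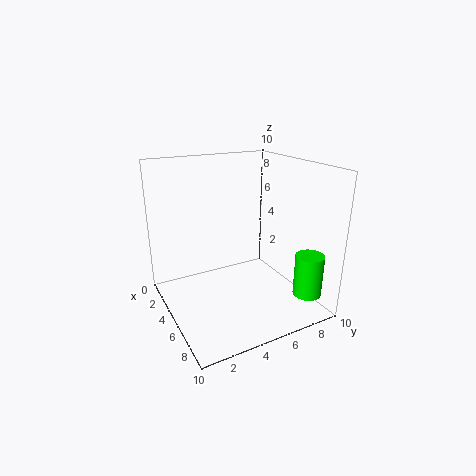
x = 8; y = 9; z = 1; h = 3; c = 'lime'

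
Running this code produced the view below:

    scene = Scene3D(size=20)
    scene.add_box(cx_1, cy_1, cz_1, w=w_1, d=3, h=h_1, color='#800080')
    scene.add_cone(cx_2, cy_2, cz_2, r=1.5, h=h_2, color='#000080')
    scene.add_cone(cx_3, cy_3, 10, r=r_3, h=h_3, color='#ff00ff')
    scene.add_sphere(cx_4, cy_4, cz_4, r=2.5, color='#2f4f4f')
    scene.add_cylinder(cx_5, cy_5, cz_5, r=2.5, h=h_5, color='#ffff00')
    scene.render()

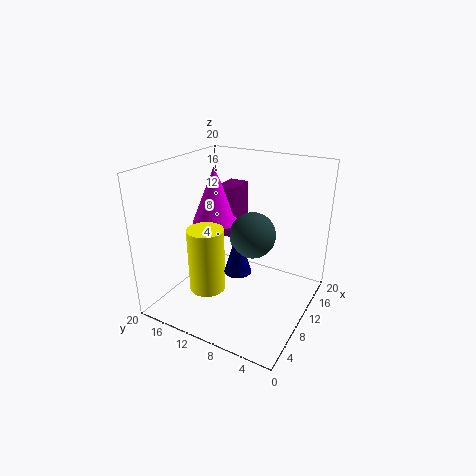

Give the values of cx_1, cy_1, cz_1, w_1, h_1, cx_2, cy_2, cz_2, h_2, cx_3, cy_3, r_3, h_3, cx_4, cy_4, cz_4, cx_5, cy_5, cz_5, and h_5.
cx_1 = 14
cy_1 = 13
cz_1 = 7.5
w_1 = 4.5
h_1 = 8
cx_2 = 2
cy_2 = 5.5
cz_2 = 10.5
h_2 = 5
cx_3 = 13.5
cy_3 = 16
r_3 = 3.5
h_3 = 8.5
cx_4 = 3.5
cy_4 = 4.5
cz_4 = 14.5
cx_5 = 6.5
cy_5 = 13
cz_5 = 3
h_5 = 9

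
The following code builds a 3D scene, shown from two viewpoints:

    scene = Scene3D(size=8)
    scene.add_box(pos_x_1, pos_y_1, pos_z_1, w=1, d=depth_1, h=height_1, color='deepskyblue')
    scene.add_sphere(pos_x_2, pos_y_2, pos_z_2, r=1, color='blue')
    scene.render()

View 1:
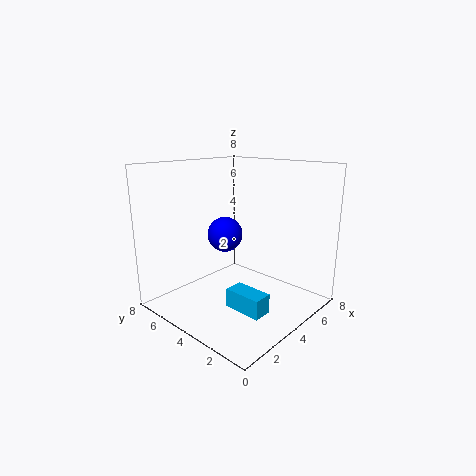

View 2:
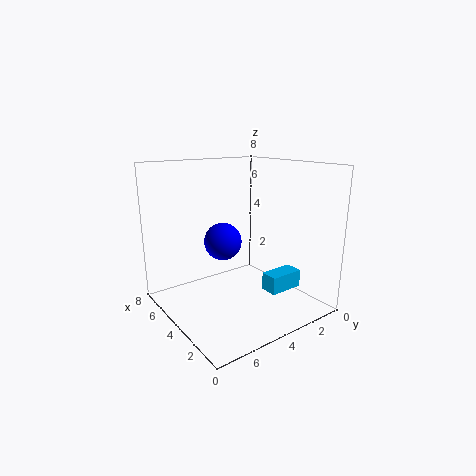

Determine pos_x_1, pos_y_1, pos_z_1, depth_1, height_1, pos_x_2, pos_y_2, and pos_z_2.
pos_x_1 = 2, pos_y_1 = 1, pos_z_1 = 1, depth_1 = 2, height_1 = 1, pos_x_2 = 4, pos_y_2 = 5, pos_z_2 = 4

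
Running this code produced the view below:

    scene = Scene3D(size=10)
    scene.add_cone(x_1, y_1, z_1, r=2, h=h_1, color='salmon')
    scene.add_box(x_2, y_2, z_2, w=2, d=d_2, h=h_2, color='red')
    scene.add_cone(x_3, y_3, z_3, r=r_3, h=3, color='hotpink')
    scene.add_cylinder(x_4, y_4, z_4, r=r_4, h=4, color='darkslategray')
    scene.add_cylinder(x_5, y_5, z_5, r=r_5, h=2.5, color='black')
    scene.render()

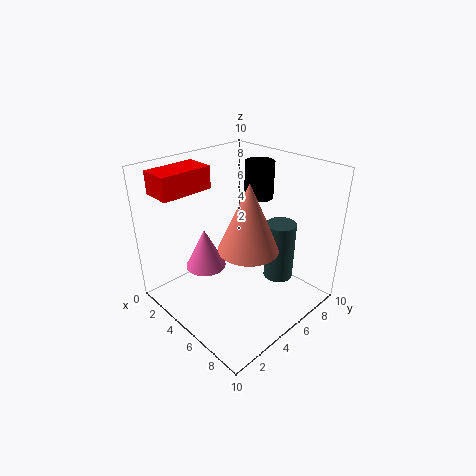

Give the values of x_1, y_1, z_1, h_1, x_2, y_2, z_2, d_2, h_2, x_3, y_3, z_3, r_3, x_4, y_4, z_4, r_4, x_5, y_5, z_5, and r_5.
x_1 = 6.5, y_1 = 4.5, z_1 = 5, h_1 = 4.5, x_2 = 1.5, y_2 = 0.5, z_2 = 8.5, d_2 = 3.5, h_2 = 1.5, x_3 = 2.5, y_3 = 4, z_3 = 2, r_3 = 1.5, x_4 = 7.5, y_4 = 6.5, z_4 = 2.5, r_4 = 1, x_5 = 5, y_5 = 7, z_5 = 7.5, r_5 = 1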